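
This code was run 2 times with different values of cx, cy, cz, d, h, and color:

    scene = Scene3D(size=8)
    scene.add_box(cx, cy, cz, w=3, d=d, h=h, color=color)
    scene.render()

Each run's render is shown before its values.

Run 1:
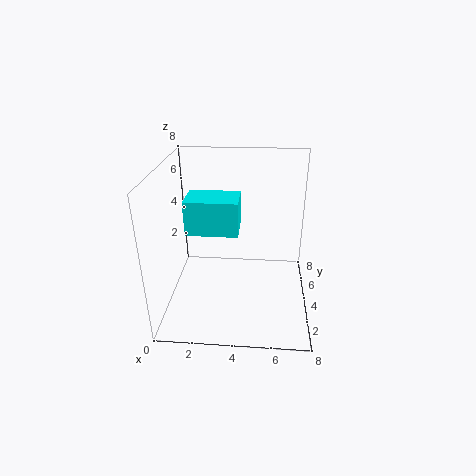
cx = 1
cy = 4
cz = 4
d = 2
h = 2
color = 'cyan'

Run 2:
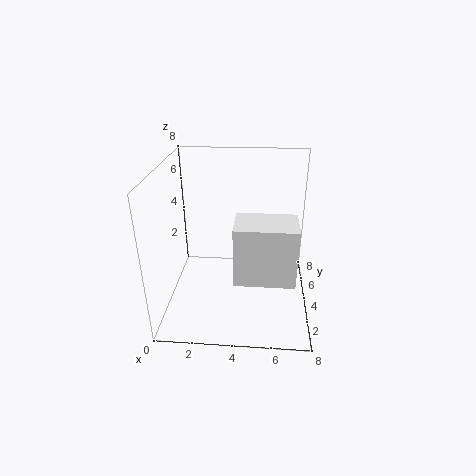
cx = 4
cy = 1
cz = 3
d = 2
h = 3
color = 'white'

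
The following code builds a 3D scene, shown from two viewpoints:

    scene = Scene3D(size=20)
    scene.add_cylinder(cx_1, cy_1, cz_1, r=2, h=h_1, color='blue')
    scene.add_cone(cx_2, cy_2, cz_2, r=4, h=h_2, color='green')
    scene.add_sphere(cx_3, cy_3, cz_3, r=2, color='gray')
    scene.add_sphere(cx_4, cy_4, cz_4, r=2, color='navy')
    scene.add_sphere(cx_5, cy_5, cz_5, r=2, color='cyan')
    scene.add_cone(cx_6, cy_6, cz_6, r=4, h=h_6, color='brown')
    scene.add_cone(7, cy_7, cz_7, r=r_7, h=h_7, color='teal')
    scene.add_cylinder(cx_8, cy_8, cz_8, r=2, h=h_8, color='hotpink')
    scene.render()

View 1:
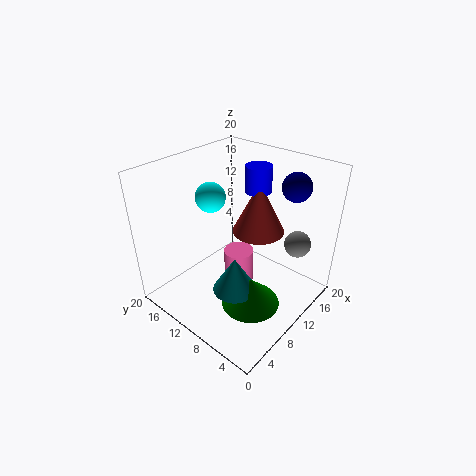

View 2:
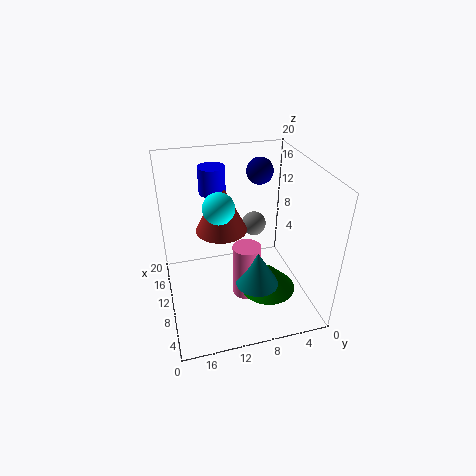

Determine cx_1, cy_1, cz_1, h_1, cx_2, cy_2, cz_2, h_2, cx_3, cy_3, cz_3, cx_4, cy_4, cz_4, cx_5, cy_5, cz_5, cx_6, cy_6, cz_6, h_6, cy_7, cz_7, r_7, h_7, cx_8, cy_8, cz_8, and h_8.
cx_1 = 17; cy_1 = 12; cz_1 = 14; h_1 = 4; cx_2 = 8; cy_2 = 6; cz_2 = 2; h_2 = 4; cx_3 = 18; cy_3 = 5; cz_3 = 7; cx_4 = 16; cy_4 = 5; cz_4 = 17; cx_5 = 8; cy_5 = 13; cz_5 = 16; cx_6 = 16; cy_6 = 11; cz_6 = 8; h_6 = 8; cy_7 = 8; cz_7 = 4; r_7 = 3; h_7 = 5; cx_8 = 9; cy_8 = 9; cz_8 = 1; h_8 = 8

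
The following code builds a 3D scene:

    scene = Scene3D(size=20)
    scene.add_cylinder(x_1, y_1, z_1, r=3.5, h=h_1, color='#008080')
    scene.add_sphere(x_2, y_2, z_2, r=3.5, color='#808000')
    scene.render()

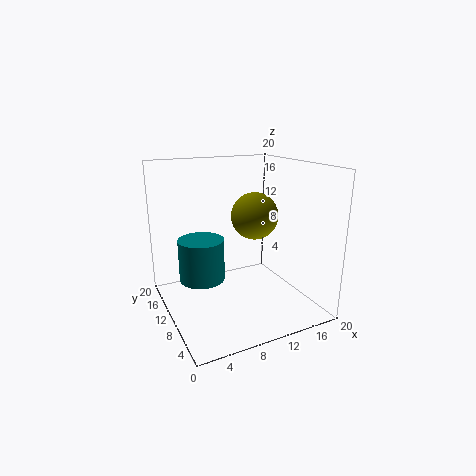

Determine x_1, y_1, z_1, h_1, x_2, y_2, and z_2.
x_1 = 6.5, y_1 = 15.5, z_1 = 2, h_1 = 6.5, x_2 = 14, y_2 = 12.5, z_2 = 12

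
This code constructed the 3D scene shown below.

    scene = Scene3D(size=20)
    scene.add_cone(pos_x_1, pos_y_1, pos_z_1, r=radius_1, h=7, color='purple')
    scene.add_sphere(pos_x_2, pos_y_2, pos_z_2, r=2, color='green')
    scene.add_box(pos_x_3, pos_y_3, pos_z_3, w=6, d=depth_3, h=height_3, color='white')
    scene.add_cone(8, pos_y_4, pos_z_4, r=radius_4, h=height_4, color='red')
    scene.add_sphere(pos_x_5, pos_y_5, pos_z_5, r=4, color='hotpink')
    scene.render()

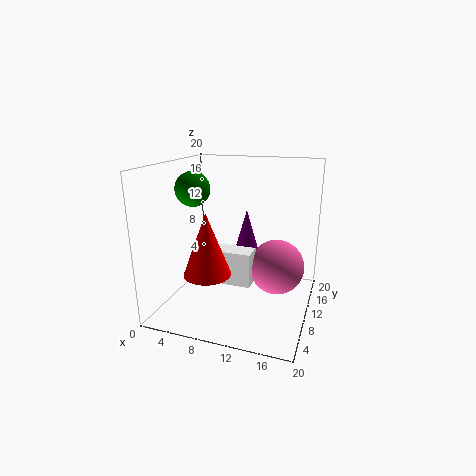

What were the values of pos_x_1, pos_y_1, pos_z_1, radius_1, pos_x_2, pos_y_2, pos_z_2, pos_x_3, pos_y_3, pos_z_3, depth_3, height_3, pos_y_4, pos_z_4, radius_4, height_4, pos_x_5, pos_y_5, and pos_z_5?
pos_x_1 = 10
pos_y_1 = 14
pos_z_1 = 6
radius_1 = 2
pos_x_2 = 7
pos_y_2 = 3
pos_z_2 = 18
pos_x_3 = 6
pos_y_3 = 9
pos_z_3 = 3
depth_3 = 3
height_3 = 5
pos_y_4 = 4
pos_z_4 = 7
radius_4 = 3
height_4 = 8
pos_x_5 = 15
pos_y_5 = 13
pos_z_5 = 5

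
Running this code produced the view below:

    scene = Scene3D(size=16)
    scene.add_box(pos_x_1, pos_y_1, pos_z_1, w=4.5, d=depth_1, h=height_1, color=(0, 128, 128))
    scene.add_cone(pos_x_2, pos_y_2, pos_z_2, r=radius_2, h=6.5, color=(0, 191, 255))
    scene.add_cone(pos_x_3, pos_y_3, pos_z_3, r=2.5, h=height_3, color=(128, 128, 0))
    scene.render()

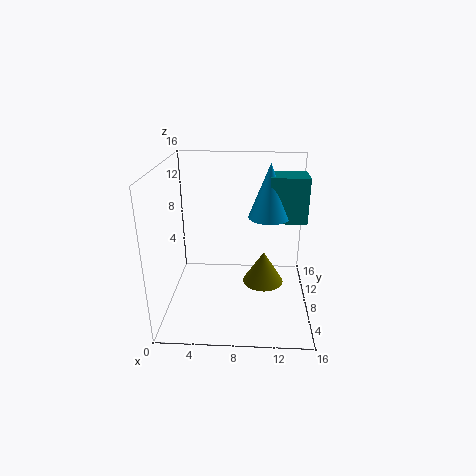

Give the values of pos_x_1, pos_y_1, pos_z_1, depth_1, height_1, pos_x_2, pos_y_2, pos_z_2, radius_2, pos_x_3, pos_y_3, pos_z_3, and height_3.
pos_x_1 = 11.5; pos_y_1 = 11; pos_z_1 = 8.5; depth_1 = 3.5; height_1 = 5.5; pos_x_2 = 11.5; pos_y_2 = 12; pos_z_2 = 9; radius_2 = 2.5; pos_x_3 = 11; pos_y_3 = 10.5; pos_z_3 = 1; height_3 = 4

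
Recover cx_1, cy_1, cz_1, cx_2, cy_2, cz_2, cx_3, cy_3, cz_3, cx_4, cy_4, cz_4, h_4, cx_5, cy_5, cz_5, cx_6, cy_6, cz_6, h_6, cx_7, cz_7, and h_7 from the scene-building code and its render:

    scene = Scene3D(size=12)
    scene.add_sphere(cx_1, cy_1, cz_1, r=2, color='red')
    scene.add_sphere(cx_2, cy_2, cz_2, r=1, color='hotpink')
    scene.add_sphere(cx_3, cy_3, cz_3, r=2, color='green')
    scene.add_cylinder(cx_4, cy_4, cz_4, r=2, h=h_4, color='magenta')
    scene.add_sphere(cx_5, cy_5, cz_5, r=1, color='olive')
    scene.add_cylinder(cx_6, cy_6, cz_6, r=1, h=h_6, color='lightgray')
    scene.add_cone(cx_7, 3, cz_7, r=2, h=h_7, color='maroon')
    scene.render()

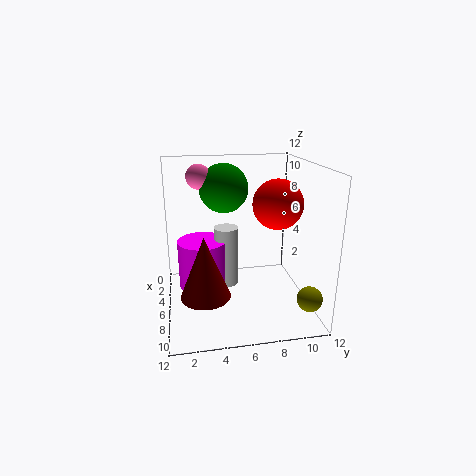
cx_1 = 7, cy_1 = 9, cz_1 = 9, cx_2 = 5, cy_2 = 3, cz_2 = 11, cx_3 = 5, cy_3 = 5, cz_3 = 10, cx_4 = 6, cy_4 = 3, cz_4 = 2, h_4 = 4, cx_5 = 10, cy_5 = 11, cz_5 = 2, cx_6 = 6, cy_6 = 5, cz_6 = 2, h_6 = 5, cx_7 = 8, cz_7 = 2, h_7 = 5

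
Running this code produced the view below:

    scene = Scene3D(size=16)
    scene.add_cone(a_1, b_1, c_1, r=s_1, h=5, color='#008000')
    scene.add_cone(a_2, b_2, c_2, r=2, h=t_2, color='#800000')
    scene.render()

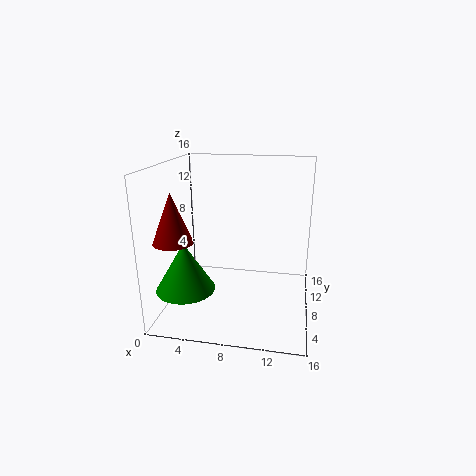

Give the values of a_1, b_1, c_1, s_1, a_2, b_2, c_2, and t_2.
a_1 = 3.5; b_1 = 3; c_1 = 4; s_1 = 3; a_2 = 2.5; b_2 = 3; c_2 = 9; t_2 = 5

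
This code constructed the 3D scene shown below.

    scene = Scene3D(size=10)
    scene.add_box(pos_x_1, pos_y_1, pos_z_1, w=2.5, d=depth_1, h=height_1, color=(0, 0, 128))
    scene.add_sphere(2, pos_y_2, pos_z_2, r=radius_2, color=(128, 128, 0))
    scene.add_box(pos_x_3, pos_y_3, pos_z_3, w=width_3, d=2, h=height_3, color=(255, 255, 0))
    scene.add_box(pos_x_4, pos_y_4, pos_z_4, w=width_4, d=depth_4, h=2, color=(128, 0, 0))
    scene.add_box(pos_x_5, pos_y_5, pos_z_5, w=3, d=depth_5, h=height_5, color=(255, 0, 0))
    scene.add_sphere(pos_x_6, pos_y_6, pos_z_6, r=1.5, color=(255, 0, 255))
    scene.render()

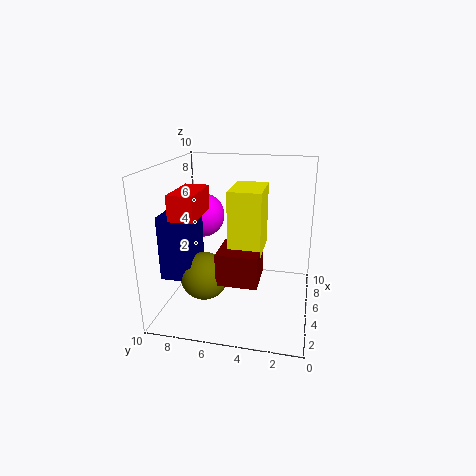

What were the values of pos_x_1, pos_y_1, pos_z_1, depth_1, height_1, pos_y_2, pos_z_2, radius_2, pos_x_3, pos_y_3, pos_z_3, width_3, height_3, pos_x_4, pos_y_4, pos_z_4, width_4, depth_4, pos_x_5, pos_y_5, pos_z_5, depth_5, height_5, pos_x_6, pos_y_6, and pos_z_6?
pos_x_1 = 1
pos_y_1 = 7
pos_z_1 = 3.5
depth_1 = 2
height_1 = 4
pos_y_2 = 6.5
pos_z_2 = 3.5
radius_2 = 1.5
pos_x_3 = 2
pos_y_3 = 3
pos_z_3 = 5
width_3 = 3
height_3 = 4
pos_x_4 = 1
pos_y_4 = 3
pos_z_4 = 3.5
width_4 = 2.5
depth_4 = 2.5
pos_x_5 = 0.5
pos_y_5 = 6.5
pos_z_5 = 7.5
depth_5 = 1.5
height_5 = 1.5
pos_x_6 = 5
pos_y_6 = 7.5
pos_z_6 = 6.5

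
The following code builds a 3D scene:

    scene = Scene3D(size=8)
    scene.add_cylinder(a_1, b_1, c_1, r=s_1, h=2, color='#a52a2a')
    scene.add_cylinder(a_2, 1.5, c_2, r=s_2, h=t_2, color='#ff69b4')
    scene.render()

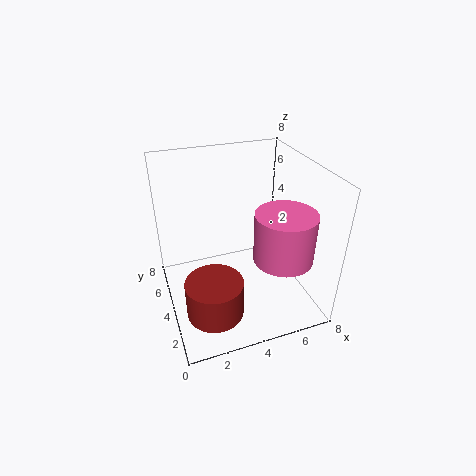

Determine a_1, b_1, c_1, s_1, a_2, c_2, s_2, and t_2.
a_1 = 2, b_1 = 2, c_1 = 1, s_1 = 1.5, a_2 = 5.5, c_2 = 4, s_2 = 1.5, t_2 = 2.5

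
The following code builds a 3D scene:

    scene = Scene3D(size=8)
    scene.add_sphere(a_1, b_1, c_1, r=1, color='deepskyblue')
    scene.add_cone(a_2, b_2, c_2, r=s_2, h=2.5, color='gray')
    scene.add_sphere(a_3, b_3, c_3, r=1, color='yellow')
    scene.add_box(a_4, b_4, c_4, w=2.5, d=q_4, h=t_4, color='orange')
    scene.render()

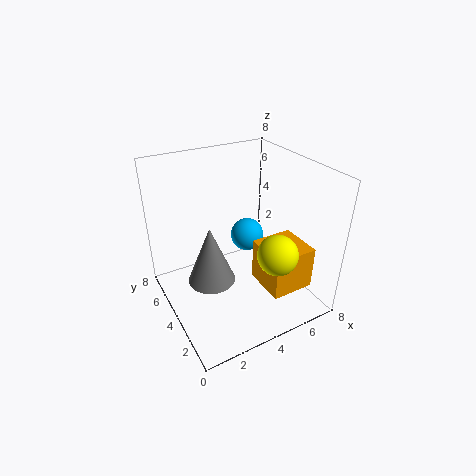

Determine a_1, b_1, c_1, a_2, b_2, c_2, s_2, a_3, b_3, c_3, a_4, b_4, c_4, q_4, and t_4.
a_1 = 5.5
b_1 = 5.5
c_1 = 3
a_2 = 1
b_2 = 1
c_2 = 4.5
s_2 = 1
a_3 = 4.5
b_3 = 1
c_3 = 4.5
a_4 = 5
b_4 = 1.5
c_4 = 1
q_4 = 2.5
t_4 = 2.5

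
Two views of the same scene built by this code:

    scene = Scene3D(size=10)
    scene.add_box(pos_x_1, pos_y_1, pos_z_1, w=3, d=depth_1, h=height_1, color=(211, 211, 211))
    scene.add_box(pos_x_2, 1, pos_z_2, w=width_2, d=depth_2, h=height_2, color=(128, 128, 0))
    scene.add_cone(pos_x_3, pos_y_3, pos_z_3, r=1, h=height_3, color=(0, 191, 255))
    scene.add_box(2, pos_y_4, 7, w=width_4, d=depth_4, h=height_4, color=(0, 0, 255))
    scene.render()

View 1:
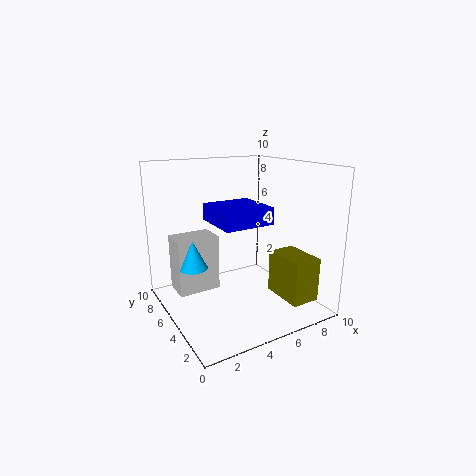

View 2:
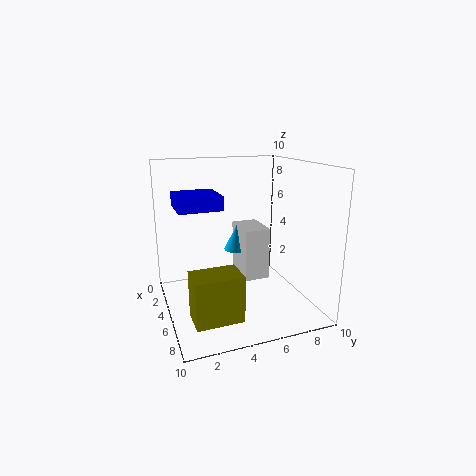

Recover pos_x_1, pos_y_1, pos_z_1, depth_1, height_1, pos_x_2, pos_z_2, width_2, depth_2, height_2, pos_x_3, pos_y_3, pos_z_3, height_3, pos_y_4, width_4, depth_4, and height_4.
pos_x_1 = 1, pos_y_1 = 6, pos_z_1 = 1, depth_1 = 2, height_1 = 4, pos_x_2 = 7, pos_z_2 = 1, width_2 = 2, depth_2 = 3, height_2 = 3, pos_x_3 = 2, pos_y_3 = 6, pos_z_3 = 3, height_3 = 2, pos_y_4 = 1, width_4 = 3, depth_4 = 3, height_4 = 1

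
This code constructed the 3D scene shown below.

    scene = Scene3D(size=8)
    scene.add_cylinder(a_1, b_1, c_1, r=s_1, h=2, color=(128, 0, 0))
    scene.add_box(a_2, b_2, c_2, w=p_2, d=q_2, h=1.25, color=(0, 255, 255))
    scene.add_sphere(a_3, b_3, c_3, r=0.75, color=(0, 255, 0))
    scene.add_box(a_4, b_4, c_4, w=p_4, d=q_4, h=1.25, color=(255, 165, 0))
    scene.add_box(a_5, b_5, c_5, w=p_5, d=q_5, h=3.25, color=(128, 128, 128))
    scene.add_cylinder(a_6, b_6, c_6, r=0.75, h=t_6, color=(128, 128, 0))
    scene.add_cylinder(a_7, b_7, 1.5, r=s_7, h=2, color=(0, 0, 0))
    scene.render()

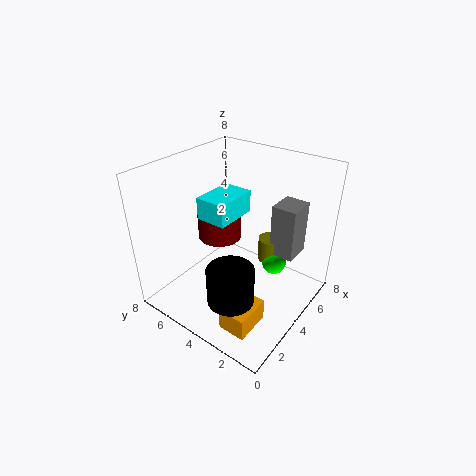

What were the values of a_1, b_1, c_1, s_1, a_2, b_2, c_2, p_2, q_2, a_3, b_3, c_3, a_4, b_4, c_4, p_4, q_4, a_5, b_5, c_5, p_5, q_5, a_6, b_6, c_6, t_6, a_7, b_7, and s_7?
a_1 = 4.25; b_1 = 5.5; c_1 = 3.5; s_1 = 1.25; a_2 = 3; b_2 = 4.25; c_2 = 5; p_2 = 2.5; q_2 = 1.75; a_3 = 6.5; b_3 = 3; c_3 = 1.25; a_4 = 1; b_4 = 1.5; c_4 = 0.25; p_4 = 2; q_4 = 1.5; a_5 = 6.25; b_5 = 1.75; c_5 = 2; p_5 = 1.75; q_5 = 1.5; a_6 = 6.75; b_6 = 3.5; c_6 = 1.25; t_6 = 1.5; a_7 = 2; b_7 = 3; s_7 = 1.25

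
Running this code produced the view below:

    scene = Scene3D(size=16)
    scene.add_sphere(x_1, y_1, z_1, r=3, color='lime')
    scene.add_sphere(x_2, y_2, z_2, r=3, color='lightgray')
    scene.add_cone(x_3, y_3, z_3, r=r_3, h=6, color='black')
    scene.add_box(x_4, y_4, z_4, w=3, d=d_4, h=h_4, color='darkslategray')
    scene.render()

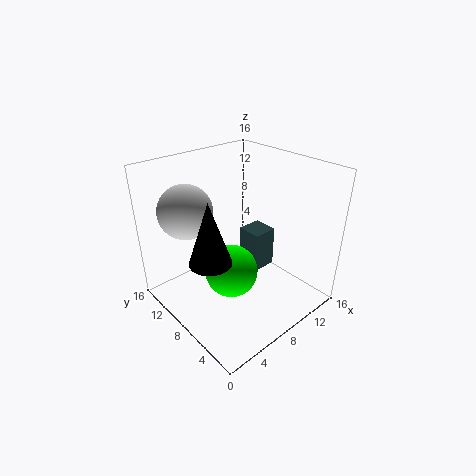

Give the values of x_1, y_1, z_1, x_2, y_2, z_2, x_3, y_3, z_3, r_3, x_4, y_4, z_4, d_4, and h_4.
x_1 = 7, y_1 = 8, z_1 = 4, x_2 = 4, y_2 = 12, z_2 = 11, x_3 = 2, y_3 = 5, z_3 = 9, r_3 = 2, x_4 = 11, y_4 = 8, z_4 = 2, d_4 = 3, h_4 = 5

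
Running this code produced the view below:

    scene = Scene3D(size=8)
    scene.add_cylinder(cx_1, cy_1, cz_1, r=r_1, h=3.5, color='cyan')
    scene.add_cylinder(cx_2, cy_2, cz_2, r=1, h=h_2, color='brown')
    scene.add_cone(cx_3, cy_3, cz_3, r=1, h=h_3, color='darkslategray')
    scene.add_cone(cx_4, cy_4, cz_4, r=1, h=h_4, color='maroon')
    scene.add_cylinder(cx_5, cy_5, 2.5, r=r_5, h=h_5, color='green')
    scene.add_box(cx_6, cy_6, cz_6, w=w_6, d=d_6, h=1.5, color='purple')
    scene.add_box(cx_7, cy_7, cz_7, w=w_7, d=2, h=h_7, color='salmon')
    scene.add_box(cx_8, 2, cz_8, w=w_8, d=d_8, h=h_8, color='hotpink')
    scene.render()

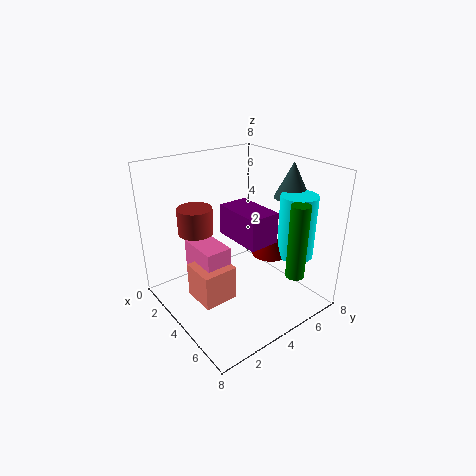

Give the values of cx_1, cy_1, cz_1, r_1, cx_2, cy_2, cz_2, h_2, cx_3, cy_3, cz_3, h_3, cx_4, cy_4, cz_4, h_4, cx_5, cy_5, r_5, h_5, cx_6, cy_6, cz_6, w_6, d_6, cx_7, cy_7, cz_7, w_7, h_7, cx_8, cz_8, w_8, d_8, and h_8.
cx_1 = 6; cy_1 = 6.5; cz_1 = 3; r_1 = 1; cx_2 = 2; cy_2 = 2.5; cz_2 = 4; h_2 = 1.5; cx_3 = 5; cy_3 = 7; cz_3 = 6; h_3 = 2; cx_4 = 5; cy_4 = 5.5; cz_4 = 3; h_4 = 1.5; cx_5 = 7; cy_5 = 5.5; r_5 = 0.5; h_5 = 4; cx_6 = 4.5; cy_6 = 2.5; cz_6 = 5; w_6 = 2.5; d_6 = 1.5; cx_7 = 2.5; cy_7 = 1.5; cz_7 = 0.5; w_7 = 2; h_7 = 2; cx_8 = 1.5; cz_8 = 1; w_8 = 2.5; d_8 = 1.5; h_8 = 2.5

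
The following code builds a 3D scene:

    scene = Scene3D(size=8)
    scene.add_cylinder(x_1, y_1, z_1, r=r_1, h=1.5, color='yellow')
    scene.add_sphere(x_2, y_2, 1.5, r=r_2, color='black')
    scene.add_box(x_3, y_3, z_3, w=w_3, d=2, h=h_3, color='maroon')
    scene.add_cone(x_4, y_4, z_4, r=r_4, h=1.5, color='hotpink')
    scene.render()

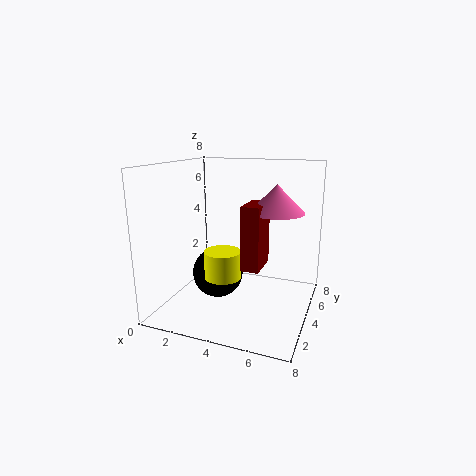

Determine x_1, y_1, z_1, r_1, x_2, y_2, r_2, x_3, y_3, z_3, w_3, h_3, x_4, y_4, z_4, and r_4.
x_1 = 3.5; y_1 = 3; z_1 = 2; r_1 = 1; x_2 = 2.5; y_2 = 4.5; r_2 = 1.5; x_3 = 4.5; y_3 = 3; z_3 = 2.5; w_3 = 1; h_3 = 3.5; x_4 = 6; y_4 = 4.5; z_4 = 5.5; r_4 = 1.5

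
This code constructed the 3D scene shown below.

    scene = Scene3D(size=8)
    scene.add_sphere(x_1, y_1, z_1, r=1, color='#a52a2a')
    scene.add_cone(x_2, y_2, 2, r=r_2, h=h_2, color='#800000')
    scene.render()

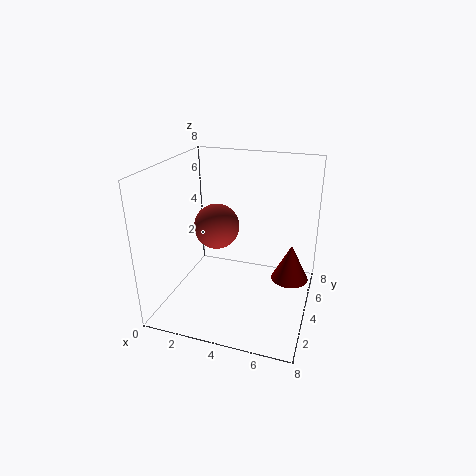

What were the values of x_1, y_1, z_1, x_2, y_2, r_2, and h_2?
x_1 = 4
y_1 = 1
z_1 = 6
x_2 = 7
y_2 = 4
r_2 = 1
h_2 = 2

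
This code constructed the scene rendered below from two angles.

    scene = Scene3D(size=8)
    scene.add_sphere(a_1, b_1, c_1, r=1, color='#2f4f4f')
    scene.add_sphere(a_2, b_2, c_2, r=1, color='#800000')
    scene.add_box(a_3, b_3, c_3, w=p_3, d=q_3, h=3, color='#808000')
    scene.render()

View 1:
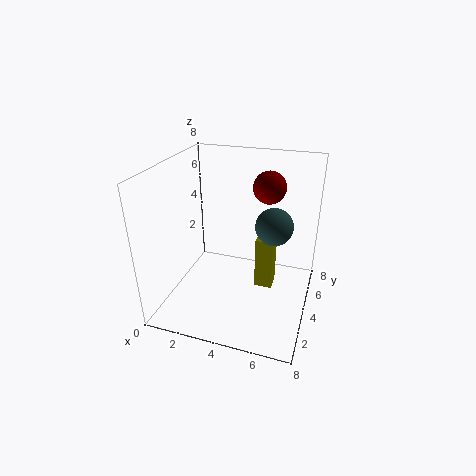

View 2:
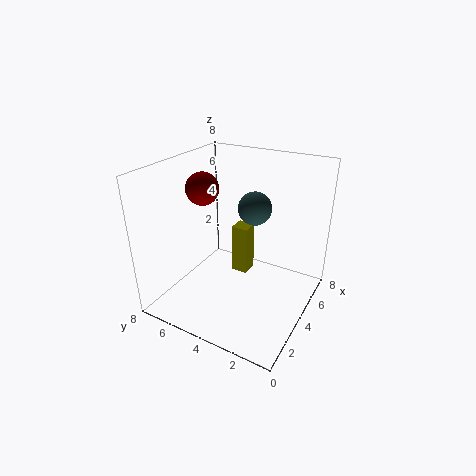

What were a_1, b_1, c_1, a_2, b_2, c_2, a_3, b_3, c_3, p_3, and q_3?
a_1 = 6, b_1 = 4, c_1 = 5, a_2 = 5, b_2 = 7, c_2 = 6, a_3 = 5, b_3 = 4, c_3 = 1, p_3 = 1, q_3 = 1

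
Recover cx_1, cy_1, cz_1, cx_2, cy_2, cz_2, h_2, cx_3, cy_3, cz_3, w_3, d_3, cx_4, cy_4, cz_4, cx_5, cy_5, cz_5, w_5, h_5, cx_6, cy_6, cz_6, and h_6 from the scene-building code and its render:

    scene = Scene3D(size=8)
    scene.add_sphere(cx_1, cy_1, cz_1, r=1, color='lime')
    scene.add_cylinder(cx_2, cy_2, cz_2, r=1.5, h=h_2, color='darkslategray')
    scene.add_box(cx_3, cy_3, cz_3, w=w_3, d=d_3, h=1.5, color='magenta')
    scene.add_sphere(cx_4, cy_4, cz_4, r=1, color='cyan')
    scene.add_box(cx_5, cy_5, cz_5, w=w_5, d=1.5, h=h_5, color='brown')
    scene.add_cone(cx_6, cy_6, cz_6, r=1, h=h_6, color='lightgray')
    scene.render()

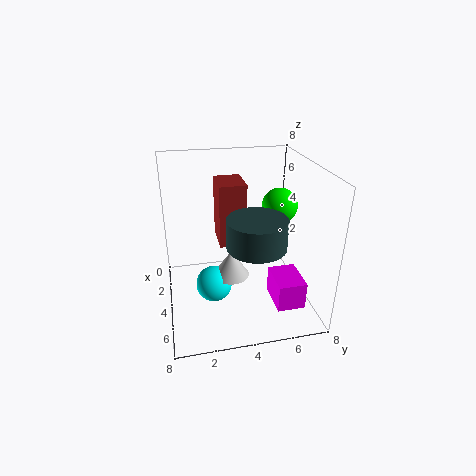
cx_1 = 3.5, cy_1 = 6.5, cz_1 = 5.5, cx_2 = 6, cy_2 = 4.5, cz_2 = 4.5, h_2 = 1.5, cx_3 = 5, cy_3 = 5.5, cz_3 = 1, w_3 = 2, d_3 = 1.5, cx_4 = 4.5, cy_4 = 2.5, cz_4 = 1.5, cx_5 = 2, cy_5 = 3, cz_5 = 3.5, w_5 = 2, h_5 = 3.5, cx_6 = 4.5, cy_6 = 3.5, cz_6 = 2, h_6 = 1.5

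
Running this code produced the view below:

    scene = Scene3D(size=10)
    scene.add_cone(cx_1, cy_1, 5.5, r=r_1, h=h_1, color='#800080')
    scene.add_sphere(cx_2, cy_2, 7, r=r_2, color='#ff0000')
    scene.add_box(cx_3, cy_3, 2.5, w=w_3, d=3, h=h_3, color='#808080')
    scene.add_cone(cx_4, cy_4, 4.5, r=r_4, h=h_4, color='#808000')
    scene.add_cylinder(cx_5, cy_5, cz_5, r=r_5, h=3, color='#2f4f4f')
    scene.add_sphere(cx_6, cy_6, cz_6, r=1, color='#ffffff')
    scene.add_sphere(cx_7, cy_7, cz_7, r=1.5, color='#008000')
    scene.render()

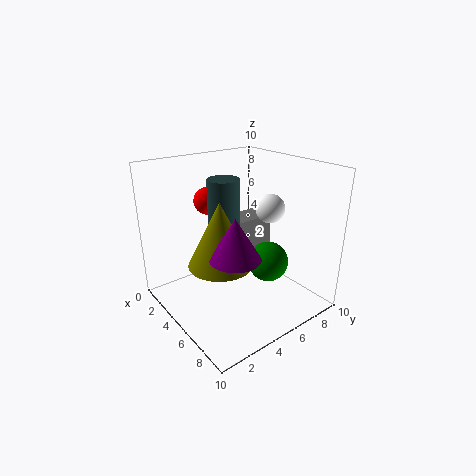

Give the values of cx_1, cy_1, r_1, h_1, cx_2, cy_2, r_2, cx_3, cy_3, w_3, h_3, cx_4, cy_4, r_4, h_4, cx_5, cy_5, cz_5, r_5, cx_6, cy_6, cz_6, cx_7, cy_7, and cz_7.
cx_1 = 8; cy_1 = 2.5; r_1 = 1.5; h_1 = 2.5; cx_2 = 2; cy_2 = 4.5; r_2 = 1; cx_3 = 2; cy_3 = 6; w_3 = 2; h_3 = 3; cx_4 = 6.5; cy_4 = 2.5; r_4 = 2; h_4 = 4; cx_5 = 5.5; cy_5 = 3.5; cz_5 = 6.5; r_5 = 1; cx_6 = 6; cy_6 = 7; cz_6 = 7; cx_7 = 5.5; cy_7 = 7.5; cz_7 = 2.5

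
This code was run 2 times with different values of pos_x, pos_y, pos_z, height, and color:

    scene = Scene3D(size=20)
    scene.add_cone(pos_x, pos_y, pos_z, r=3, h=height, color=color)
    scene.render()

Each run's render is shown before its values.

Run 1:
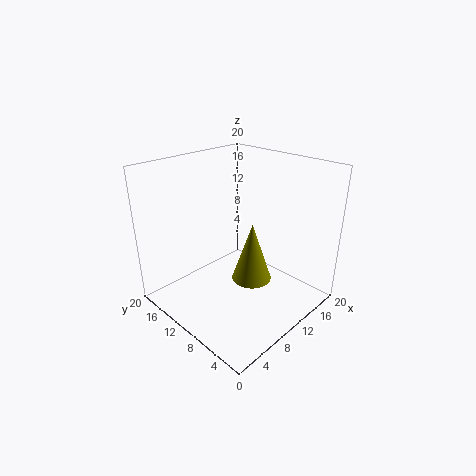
pos_x = 13; pos_y = 10; pos_z = 2; height = 9; color = 'olive'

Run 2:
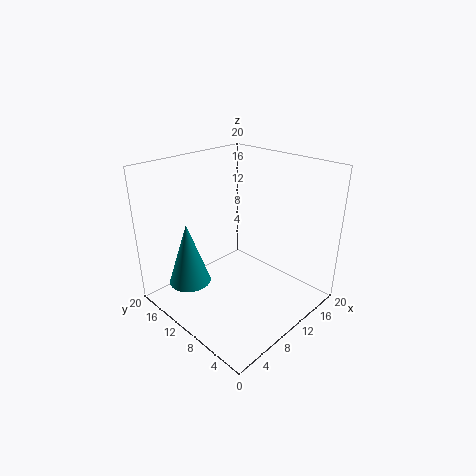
pos_x = 5; pos_y = 15; pos_z = 3; height = 9; color = 'teal'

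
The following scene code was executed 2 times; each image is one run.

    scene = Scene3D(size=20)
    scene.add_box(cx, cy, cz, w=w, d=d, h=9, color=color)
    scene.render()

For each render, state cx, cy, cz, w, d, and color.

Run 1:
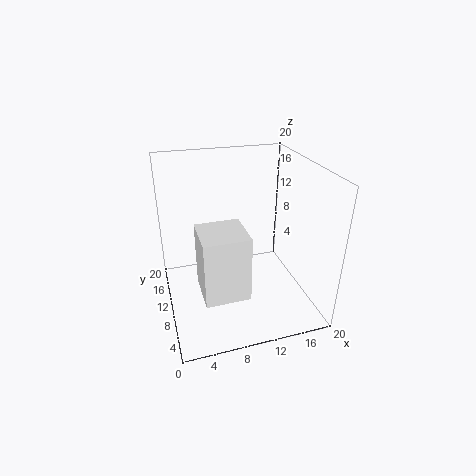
cx = 4; cy = 4; cz = 4; w = 6; d = 6; color = 'white'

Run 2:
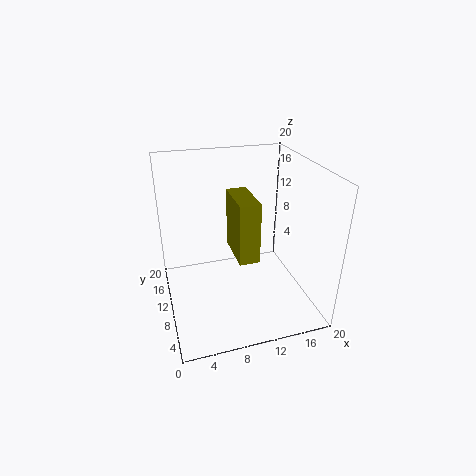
cx = 10; cy = 9; cz = 6; w = 3; d = 7; color = 'olive'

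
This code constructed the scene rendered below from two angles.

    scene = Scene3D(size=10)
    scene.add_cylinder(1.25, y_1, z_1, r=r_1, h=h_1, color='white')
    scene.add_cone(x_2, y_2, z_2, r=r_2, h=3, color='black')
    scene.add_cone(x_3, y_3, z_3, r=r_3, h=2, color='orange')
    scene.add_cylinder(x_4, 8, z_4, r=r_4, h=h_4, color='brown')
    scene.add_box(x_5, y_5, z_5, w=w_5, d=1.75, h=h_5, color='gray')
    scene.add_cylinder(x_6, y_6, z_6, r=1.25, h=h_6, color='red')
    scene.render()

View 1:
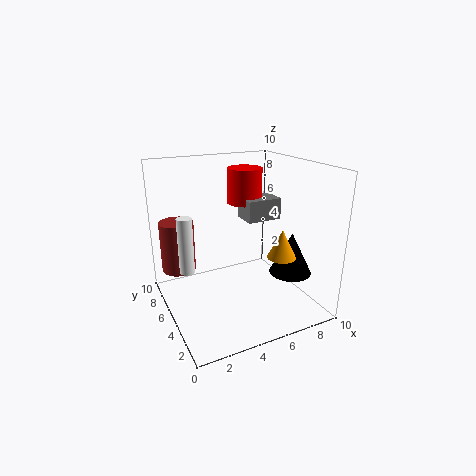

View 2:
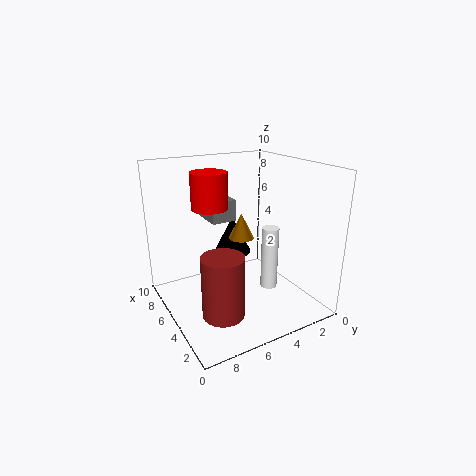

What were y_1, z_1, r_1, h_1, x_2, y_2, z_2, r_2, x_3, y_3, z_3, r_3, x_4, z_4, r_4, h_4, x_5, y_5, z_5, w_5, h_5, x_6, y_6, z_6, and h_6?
y_1 = 5
z_1 = 3.25
r_1 = 0.5
h_1 = 3.75
x_2 = 8.5
y_2 = 3.5
z_2 = 2.25
r_2 = 1.5
x_3 = 7.5
y_3 = 3.25
z_3 = 3.75
r_3 = 1
x_4 = 1.5
z_4 = 2
r_4 = 1.25
h_4 = 3.75
x_5 = 5.75
y_5 = 4.75
z_5 = 6
w_5 = 2.5
h_5 = 1.5
x_6 = 6.25
y_6 = 6.5
z_6 = 7
h_6 = 2.5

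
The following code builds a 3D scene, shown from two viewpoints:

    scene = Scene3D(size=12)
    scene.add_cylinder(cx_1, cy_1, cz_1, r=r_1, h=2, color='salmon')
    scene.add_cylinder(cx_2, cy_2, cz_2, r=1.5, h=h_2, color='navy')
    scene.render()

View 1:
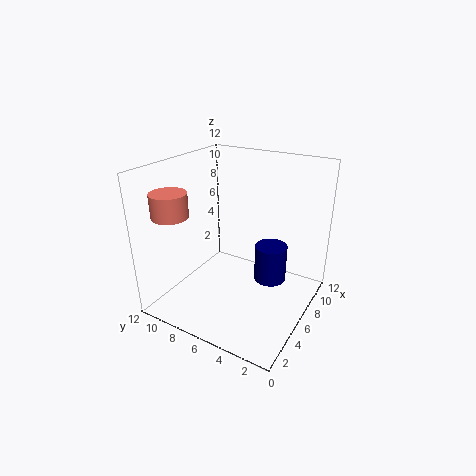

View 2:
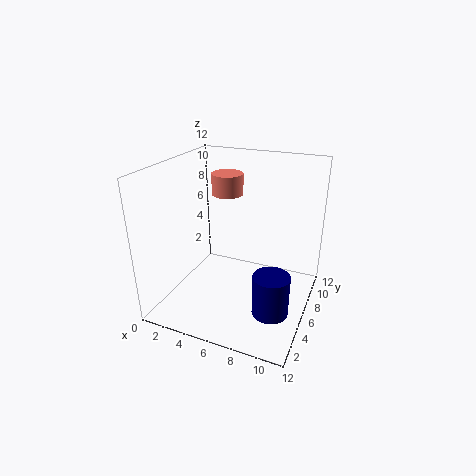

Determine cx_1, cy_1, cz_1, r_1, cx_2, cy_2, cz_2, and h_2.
cx_1 = 3, cy_1 = 10.5, cz_1 = 8, r_1 = 1.5, cx_2 = 9.5, cy_2 = 4.5, cz_2 = 0.5, h_2 = 3.5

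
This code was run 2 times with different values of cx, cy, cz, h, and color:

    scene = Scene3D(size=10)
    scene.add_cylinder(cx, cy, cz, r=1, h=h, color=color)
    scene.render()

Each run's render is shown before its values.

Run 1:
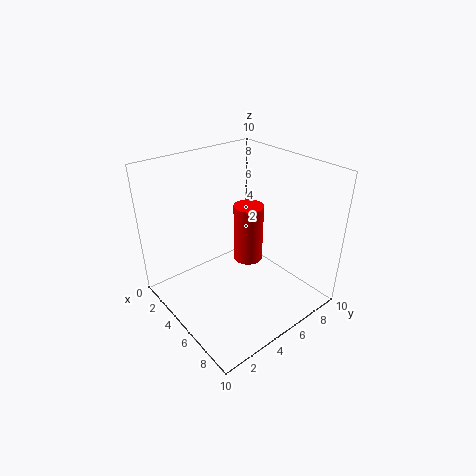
cx = 5.5
cy = 5.5
cz = 3.5
h = 4
color = 'red'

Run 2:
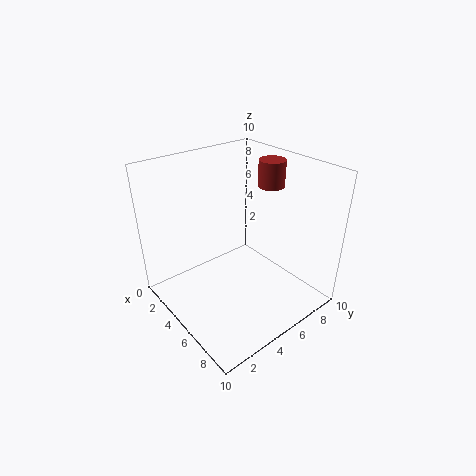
cx = 4
cy = 9
cz = 7.5
h = 2
color = 'brown'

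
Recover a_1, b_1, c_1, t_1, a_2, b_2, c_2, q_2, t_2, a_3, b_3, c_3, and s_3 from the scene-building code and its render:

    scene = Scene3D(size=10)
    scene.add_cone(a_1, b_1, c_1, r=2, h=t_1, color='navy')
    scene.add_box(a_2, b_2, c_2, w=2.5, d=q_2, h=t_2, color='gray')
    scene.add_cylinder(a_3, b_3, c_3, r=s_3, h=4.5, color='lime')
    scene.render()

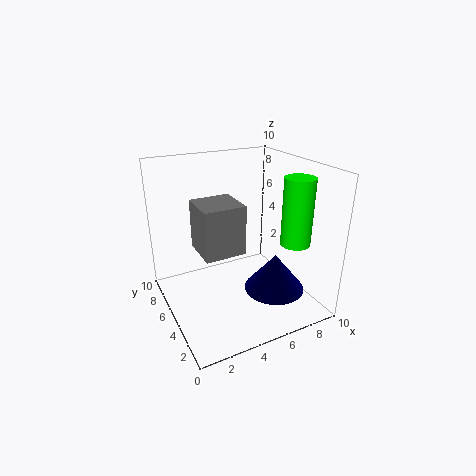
a_1 = 6.5, b_1 = 2.5, c_1 = 2, t_1 = 2.5, a_2 = 1.5, b_2 = 2, c_2 = 5.5, q_2 = 2.5, t_2 = 3, a_3 = 8, b_3 = 2.5, c_3 = 5, s_3 = 1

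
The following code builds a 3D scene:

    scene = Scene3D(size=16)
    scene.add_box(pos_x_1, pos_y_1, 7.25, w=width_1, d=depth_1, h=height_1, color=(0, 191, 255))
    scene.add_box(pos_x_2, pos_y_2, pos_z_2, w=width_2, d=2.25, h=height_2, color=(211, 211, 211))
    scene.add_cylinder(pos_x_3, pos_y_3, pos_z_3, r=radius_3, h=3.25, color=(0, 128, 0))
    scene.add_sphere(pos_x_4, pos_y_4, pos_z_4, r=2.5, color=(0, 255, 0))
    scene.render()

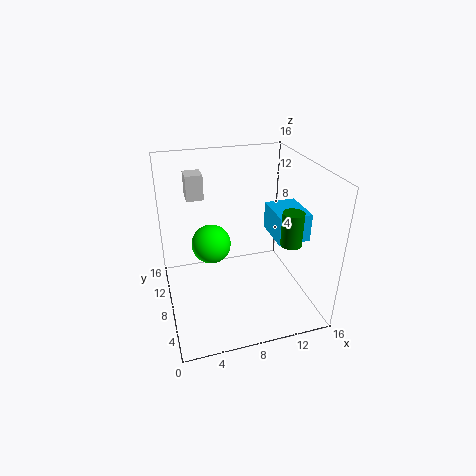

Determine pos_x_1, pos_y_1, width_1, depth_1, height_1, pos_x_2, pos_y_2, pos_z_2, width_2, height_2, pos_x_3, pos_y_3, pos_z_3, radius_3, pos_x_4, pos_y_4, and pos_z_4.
pos_x_1 = 12.25; pos_y_1 = 6.25; width_1 = 3.75; depth_1 = 4.75; height_1 = 3.25; pos_x_2 = 3.25; pos_y_2 = 12.5; pos_z_2 = 11; width_2 = 2; height_2 = 3; pos_x_3 = 11.25; pos_y_3 = 1.75; pos_z_3 = 10.25; radius_3 = 1; pos_x_4 = 6; pos_y_4 = 13.25; pos_z_4 = 4.5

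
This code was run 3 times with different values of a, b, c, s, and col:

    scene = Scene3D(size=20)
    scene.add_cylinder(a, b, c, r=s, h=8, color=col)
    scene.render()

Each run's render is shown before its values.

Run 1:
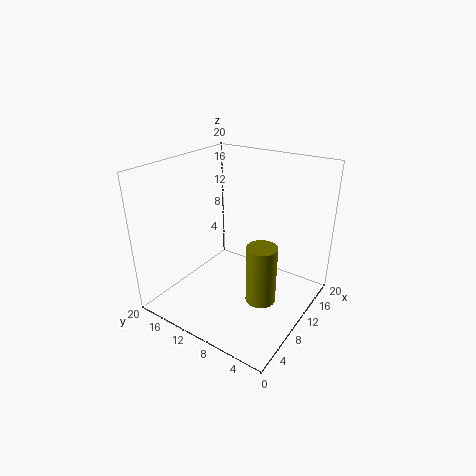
a = 8
b = 5
c = 3
s = 2
col = 'olive'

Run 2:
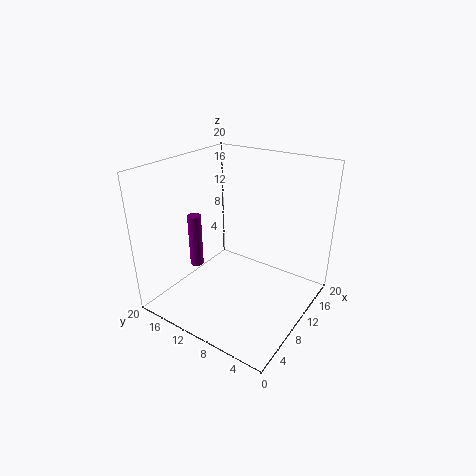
a = 9
b = 17
c = 4
s = 1
col = 'purple'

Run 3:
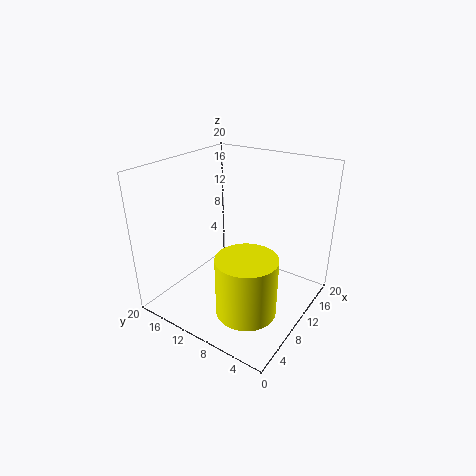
a = 6
b = 6
c = 2
s = 4
col = 'yellow'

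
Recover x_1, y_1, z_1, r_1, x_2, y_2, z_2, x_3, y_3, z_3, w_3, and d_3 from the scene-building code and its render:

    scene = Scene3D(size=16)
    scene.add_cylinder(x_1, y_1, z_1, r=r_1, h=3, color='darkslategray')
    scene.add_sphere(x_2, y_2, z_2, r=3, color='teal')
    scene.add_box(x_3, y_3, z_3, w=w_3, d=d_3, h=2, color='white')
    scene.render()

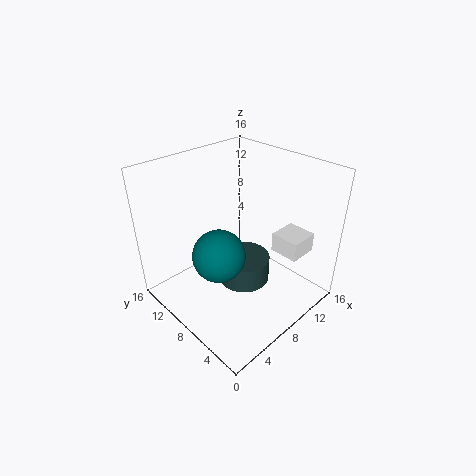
x_1 = 9, y_1 = 8, z_1 = 2, r_1 = 3, x_2 = 6, y_2 = 9, z_2 = 6, x_3 = 9, y_3 = 1, z_3 = 8, w_3 = 3, d_3 = 3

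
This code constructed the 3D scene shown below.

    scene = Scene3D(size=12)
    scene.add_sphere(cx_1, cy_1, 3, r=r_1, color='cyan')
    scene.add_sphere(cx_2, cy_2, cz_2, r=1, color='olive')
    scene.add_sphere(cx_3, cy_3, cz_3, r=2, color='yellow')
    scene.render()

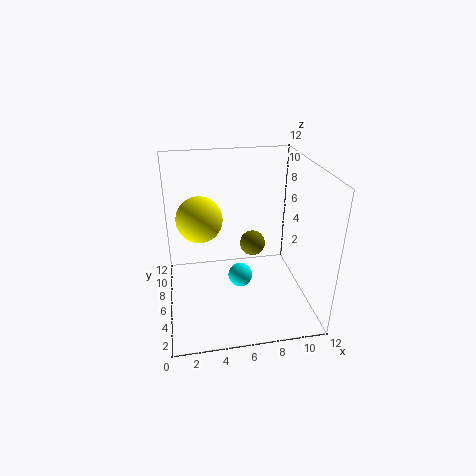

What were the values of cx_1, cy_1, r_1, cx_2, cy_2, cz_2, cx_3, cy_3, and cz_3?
cx_1 = 6; cy_1 = 5; r_1 = 1; cx_2 = 7; cy_2 = 5; cz_2 = 6; cx_3 = 3; cy_3 = 8; cz_3 = 7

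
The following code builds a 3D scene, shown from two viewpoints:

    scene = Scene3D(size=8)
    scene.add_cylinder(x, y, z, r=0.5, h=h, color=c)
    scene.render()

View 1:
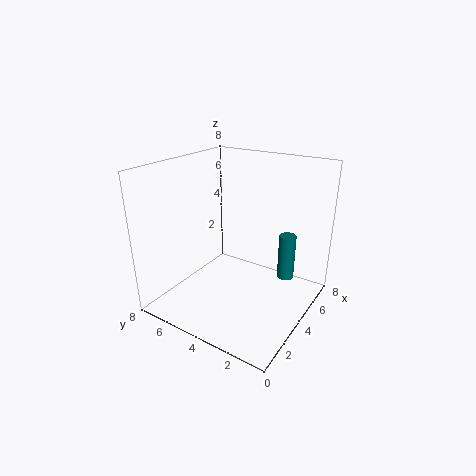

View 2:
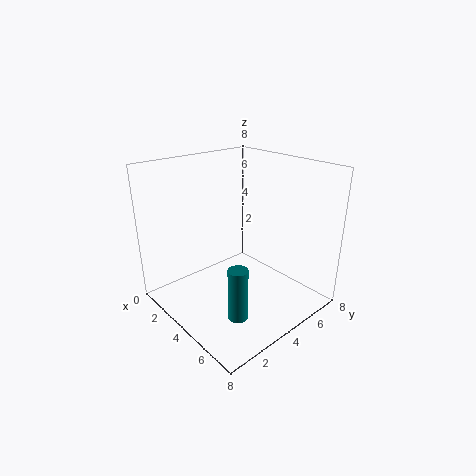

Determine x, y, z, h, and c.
x = 6.25, y = 2, z = 1, h = 2.75, c = 'teal'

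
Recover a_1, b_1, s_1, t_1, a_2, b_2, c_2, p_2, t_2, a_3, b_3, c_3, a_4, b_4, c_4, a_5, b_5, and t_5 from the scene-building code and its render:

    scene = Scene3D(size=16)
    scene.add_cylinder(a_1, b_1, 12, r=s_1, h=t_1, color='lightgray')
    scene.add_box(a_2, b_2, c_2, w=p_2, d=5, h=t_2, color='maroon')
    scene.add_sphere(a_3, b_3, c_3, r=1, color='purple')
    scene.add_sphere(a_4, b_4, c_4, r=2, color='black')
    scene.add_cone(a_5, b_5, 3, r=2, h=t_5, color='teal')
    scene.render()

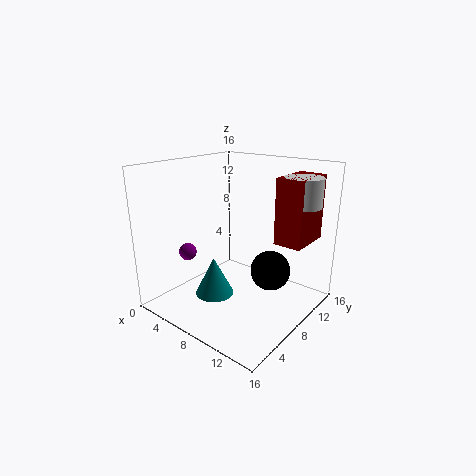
a_1 = 14; b_1 = 11; s_1 = 2; t_1 = 3; a_2 = 12; b_2 = 9; c_2 = 8; p_2 = 3; t_2 = 7; a_3 = 3; b_3 = 5; c_3 = 6; a_4 = 13; b_4 = 7; c_4 = 6; a_5 = 8; b_5 = 4; t_5 = 4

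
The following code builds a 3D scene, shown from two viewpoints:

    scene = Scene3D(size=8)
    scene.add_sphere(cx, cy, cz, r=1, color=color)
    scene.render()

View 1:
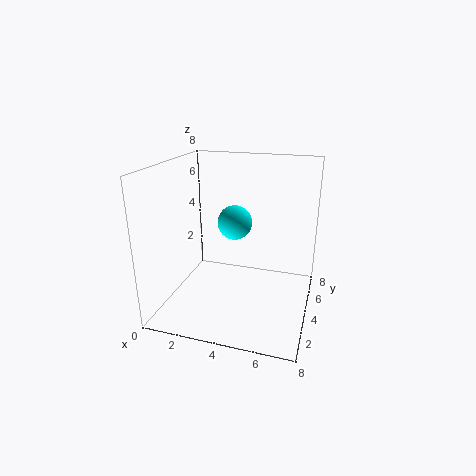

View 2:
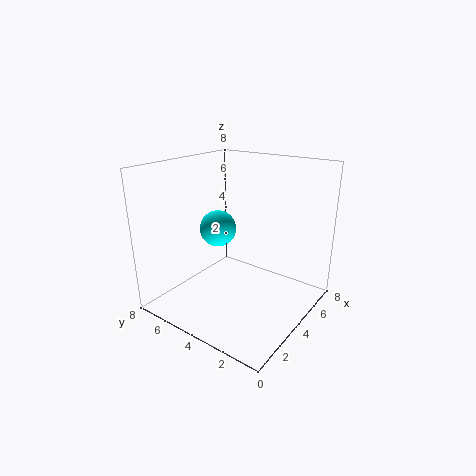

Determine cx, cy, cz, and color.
cx = 3.5
cy = 5
cz = 4.5
color = 'cyan'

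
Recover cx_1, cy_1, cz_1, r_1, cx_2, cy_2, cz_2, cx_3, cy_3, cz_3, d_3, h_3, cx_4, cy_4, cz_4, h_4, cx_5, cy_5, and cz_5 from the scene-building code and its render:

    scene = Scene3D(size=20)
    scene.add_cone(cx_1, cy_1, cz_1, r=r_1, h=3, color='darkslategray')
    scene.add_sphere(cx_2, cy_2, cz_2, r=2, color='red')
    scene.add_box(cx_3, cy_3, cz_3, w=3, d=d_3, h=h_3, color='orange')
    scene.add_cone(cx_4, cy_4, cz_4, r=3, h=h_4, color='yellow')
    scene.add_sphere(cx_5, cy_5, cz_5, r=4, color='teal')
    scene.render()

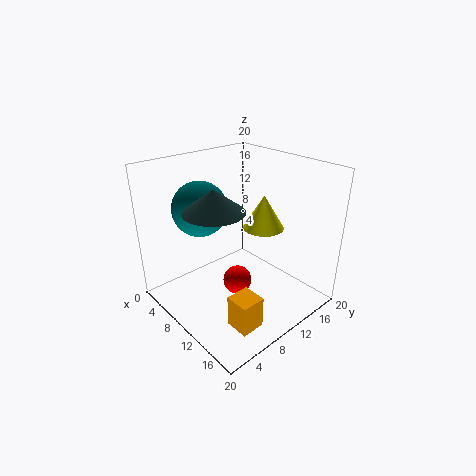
cx_1 = 10, cy_1 = 6, cz_1 = 15, r_1 = 4, cx_2 = 11, cy_2 = 9, cz_2 = 4, cx_3 = 16, cy_3 = 3, cz_3 = 3, d_3 = 3, h_3 = 4, cx_4 = 10, cy_4 = 15, cz_4 = 10, h_4 = 5, cx_5 = 4, cy_5 = 8, cz_5 = 13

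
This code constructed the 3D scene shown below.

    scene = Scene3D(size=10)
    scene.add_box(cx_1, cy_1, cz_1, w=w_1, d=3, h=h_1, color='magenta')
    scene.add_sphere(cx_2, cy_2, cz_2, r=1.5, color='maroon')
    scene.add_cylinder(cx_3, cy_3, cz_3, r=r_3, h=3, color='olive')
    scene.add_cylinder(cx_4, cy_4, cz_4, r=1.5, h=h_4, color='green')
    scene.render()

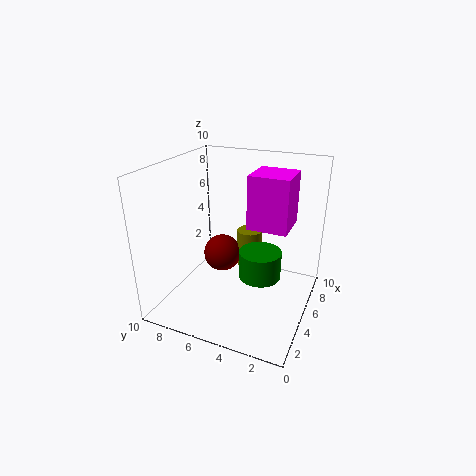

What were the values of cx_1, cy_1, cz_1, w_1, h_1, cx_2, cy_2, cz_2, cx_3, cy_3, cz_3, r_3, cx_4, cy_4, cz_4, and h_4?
cx_1 = 6.5; cy_1 = 2; cz_1 = 5; w_1 = 3; h_1 = 4; cx_2 = 7.5; cy_2 = 7.5; cz_2 = 2; cx_3 = 8.5; cy_3 = 5.5; cz_3 = 1; r_3 = 1; cx_4 = 5.5; cy_4 = 3.5; cz_4 = 2; h_4 = 2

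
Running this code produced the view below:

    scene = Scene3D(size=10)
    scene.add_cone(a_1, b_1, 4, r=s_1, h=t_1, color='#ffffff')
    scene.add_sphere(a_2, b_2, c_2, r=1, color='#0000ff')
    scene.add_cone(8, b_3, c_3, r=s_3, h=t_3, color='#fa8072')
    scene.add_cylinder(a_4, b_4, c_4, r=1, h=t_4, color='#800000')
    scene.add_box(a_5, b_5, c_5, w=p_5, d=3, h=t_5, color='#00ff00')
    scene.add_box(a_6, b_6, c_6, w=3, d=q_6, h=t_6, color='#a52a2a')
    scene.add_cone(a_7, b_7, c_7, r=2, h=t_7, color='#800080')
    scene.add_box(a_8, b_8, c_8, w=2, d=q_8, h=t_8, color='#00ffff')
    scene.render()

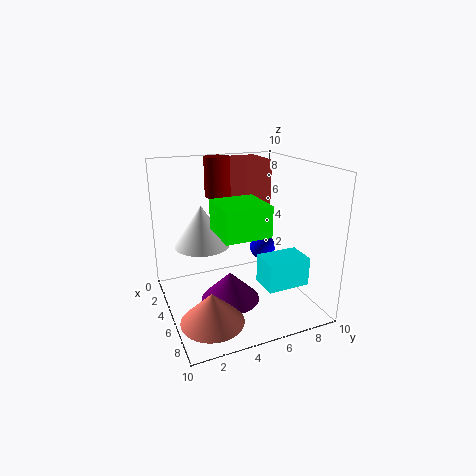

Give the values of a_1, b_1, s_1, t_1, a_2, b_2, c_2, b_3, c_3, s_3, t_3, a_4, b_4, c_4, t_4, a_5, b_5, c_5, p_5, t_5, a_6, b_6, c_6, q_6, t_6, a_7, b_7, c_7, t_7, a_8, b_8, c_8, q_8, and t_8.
a_1 = 3; b_1 = 3; s_1 = 2; t_1 = 3; a_2 = 3; b_2 = 8; c_2 = 3; b_3 = 2; c_3 = 1; s_3 = 2; t_3 = 2; a_4 = 1; b_4 = 5; c_4 = 7; t_4 = 3; a_5 = 5; b_5 = 3; c_5 = 6; p_5 = 3; t_5 = 2; a_6 = 1; b_6 = 6; c_6 = 6; q_6 = 2; t_6 = 4; a_7 = 6; b_7 = 4; c_7 = 1; t_7 = 2; a_8 = 6; b_8 = 6; c_8 = 2; q_8 = 3; t_8 = 2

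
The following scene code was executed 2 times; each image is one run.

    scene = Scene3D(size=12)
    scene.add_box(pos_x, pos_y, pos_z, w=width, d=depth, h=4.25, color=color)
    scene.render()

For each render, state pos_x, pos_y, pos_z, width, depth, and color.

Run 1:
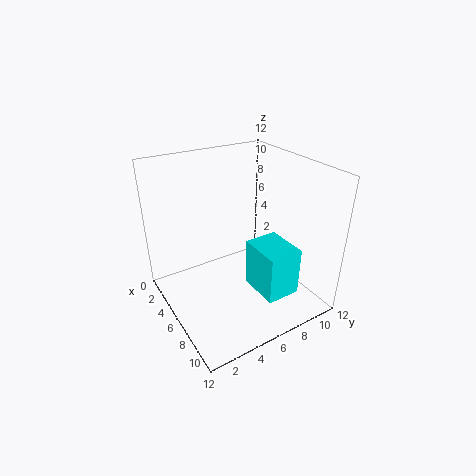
pos_x = 5.75, pos_y = 7, pos_z = 1, width = 3.75, depth = 3, color = 'cyan'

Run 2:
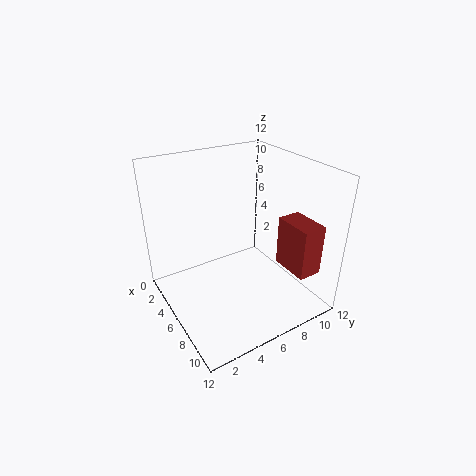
pos_x = 7.5, pos_y = 9, pos_z = 3.5, width = 3.25, depth = 2, color = 'brown'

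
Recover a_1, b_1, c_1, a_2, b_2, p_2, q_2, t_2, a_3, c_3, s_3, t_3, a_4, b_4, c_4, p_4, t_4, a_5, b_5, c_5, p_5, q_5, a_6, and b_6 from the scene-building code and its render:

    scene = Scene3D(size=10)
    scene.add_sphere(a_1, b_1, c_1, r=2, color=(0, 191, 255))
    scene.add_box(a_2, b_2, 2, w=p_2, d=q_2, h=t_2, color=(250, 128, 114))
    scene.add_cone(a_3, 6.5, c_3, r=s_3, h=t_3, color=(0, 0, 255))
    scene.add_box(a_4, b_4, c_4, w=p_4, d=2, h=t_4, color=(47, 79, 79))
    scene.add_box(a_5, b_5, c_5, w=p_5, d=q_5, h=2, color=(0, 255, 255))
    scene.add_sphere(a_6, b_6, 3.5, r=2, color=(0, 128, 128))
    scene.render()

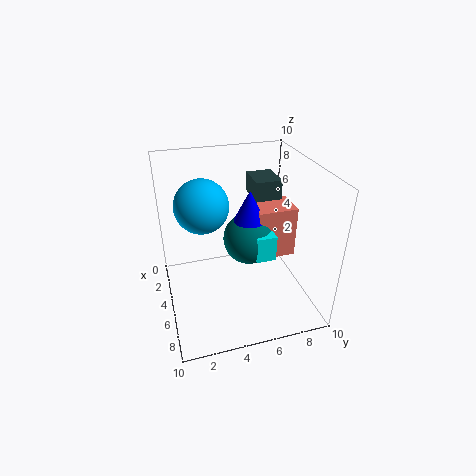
a_1 = 2.5
b_1 = 3
c_1 = 6.5
a_2 = 1.5
b_2 = 7
p_2 = 2.5
q_2 = 3
t_2 = 4
a_3 = 3
c_3 = 4.5
s_3 = 1.5
t_3 = 3
a_4 = 0.5
b_4 = 7
c_4 = 6.5
p_4 = 2.5
t_4 = 1.5
a_5 = 2
b_5 = 6.5
c_5 = 2.5
p_5 = 3
q_5 = 1.5
a_6 = 3
b_6 = 6.5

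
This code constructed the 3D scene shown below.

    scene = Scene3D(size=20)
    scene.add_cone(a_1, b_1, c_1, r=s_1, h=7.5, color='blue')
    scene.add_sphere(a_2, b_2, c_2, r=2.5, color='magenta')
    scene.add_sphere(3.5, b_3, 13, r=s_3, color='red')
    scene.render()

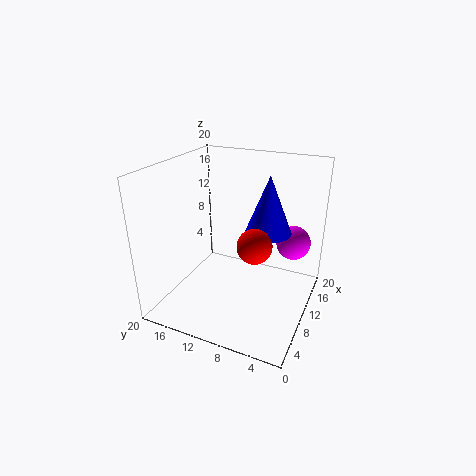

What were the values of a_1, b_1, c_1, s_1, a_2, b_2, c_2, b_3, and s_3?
a_1 = 9.5; b_1 = 5.5; c_1 = 12; s_1 = 3; a_2 = 15.5; b_2 = 3.5; c_2 = 8; b_3 = 5; s_3 = 2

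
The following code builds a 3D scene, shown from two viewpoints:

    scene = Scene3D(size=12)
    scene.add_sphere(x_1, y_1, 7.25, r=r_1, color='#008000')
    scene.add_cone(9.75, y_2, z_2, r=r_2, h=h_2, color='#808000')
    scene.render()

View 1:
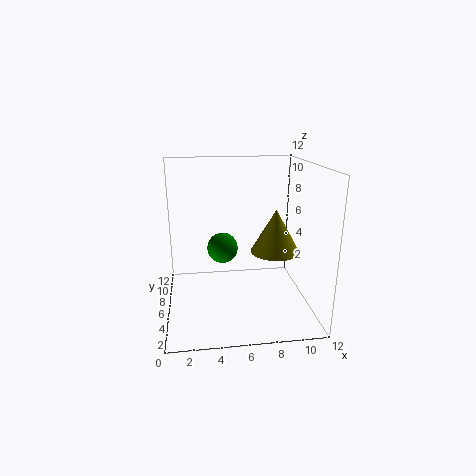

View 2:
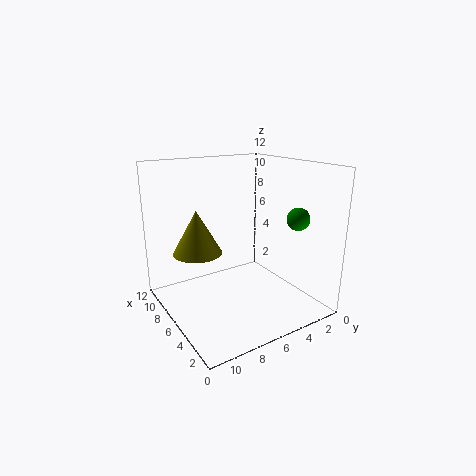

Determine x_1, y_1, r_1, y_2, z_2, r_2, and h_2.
x_1 = 4.25; y_1 = 1; r_1 = 1; y_2 = 8; z_2 = 3.75; r_2 = 2.25; h_2 = 4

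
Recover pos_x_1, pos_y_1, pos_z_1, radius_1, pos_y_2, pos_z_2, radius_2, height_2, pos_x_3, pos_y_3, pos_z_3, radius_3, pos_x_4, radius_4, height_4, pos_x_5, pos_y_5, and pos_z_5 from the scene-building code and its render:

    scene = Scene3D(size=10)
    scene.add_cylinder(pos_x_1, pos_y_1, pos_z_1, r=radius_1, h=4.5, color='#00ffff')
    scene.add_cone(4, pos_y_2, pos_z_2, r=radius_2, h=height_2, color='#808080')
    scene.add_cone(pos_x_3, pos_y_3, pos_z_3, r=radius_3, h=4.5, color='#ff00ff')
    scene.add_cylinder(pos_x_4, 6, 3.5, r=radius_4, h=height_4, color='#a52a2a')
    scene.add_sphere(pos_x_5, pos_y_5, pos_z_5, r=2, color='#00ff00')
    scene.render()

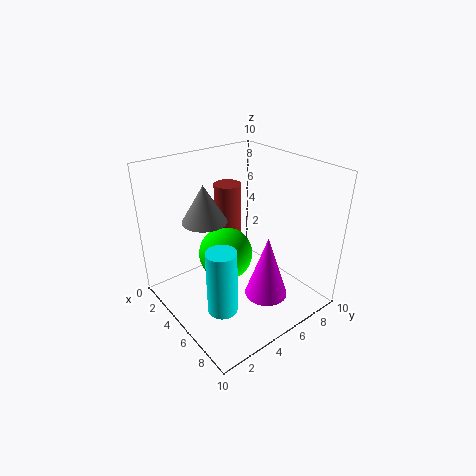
pos_x_1 = 6.5
pos_y_1 = 2.5
pos_z_1 = 1
radius_1 = 1
pos_y_2 = 3
pos_z_2 = 6.5
radius_2 = 1.5
height_2 = 2.5
pos_x_3 = 7
pos_y_3 = 6
pos_z_3 = 1
radius_3 = 1.5
pos_x_4 = 2.5
radius_4 = 1
height_4 = 4.5
pos_x_5 = 3.5
pos_y_5 = 5
pos_z_5 = 3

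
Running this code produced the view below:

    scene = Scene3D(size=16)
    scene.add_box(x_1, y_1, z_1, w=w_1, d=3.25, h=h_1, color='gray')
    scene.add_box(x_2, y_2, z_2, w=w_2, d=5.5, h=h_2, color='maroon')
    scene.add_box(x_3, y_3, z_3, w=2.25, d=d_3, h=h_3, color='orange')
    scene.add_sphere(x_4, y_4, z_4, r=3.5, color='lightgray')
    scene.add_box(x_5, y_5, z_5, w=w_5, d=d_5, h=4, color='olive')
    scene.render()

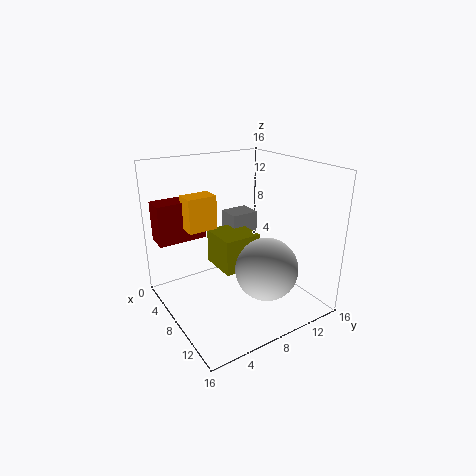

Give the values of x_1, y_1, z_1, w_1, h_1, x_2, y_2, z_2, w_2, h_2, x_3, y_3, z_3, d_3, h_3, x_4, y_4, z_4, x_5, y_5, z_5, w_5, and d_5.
x_1 = 3.25
y_1 = 8.75
z_1 = 6.75
w_1 = 2.75
h_1 = 3
x_2 = 2.25
y_2 = 0.25
z_2 = 7.5
w_2 = 2.5
h_2 = 4.5
x_3 = 4.25
y_3 = 3
z_3 = 9
d_3 = 3.25
h_3 = 3.75
x_4 = 10.75
y_4 = 10
z_4 = 4.75
x_5 = 4.5
y_5 = 6
z_5 = 4.25
w_5 = 4.5
d_5 = 4.25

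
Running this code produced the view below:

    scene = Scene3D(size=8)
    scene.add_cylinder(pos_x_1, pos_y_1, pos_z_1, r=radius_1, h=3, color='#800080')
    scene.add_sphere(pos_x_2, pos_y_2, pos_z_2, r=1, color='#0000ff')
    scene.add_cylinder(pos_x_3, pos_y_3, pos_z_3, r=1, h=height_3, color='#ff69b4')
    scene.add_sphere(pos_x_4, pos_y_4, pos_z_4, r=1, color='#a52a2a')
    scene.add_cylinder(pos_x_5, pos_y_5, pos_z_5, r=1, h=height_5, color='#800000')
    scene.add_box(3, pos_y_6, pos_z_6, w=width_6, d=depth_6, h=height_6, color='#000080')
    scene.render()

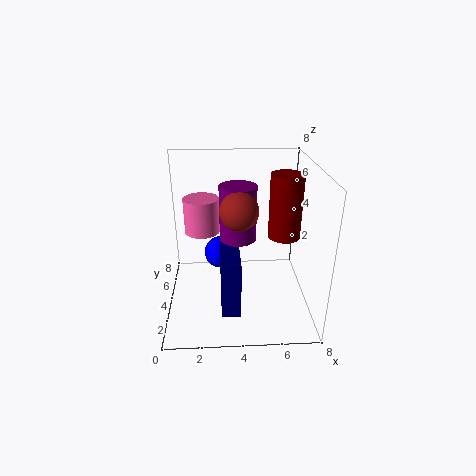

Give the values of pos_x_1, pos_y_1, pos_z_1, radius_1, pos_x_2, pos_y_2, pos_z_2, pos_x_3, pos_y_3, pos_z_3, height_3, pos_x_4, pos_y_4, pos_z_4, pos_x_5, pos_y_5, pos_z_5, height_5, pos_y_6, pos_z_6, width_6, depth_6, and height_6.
pos_x_1 = 4; pos_y_1 = 4; pos_z_1 = 4; radius_1 = 1; pos_x_2 = 3; pos_y_2 = 6; pos_z_2 = 2; pos_x_3 = 2; pos_y_3 = 5; pos_z_3 = 4; height_3 = 2; pos_x_4 = 4; pos_y_4 = 3; pos_z_4 = 6; pos_x_5 = 7; pos_y_5 = 6; pos_z_5 = 3; height_5 = 4; pos_y_6 = 1; pos_z_6 = 1; width_6 = 1; depth_6 = 3; height_6 = 3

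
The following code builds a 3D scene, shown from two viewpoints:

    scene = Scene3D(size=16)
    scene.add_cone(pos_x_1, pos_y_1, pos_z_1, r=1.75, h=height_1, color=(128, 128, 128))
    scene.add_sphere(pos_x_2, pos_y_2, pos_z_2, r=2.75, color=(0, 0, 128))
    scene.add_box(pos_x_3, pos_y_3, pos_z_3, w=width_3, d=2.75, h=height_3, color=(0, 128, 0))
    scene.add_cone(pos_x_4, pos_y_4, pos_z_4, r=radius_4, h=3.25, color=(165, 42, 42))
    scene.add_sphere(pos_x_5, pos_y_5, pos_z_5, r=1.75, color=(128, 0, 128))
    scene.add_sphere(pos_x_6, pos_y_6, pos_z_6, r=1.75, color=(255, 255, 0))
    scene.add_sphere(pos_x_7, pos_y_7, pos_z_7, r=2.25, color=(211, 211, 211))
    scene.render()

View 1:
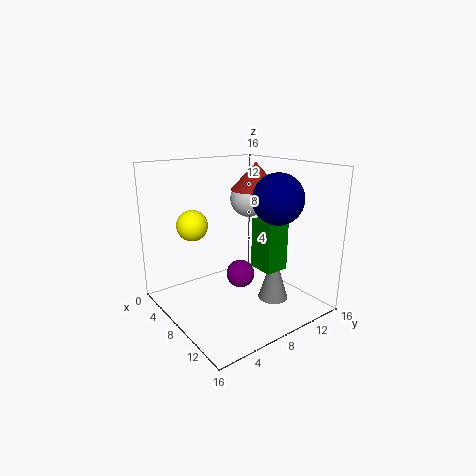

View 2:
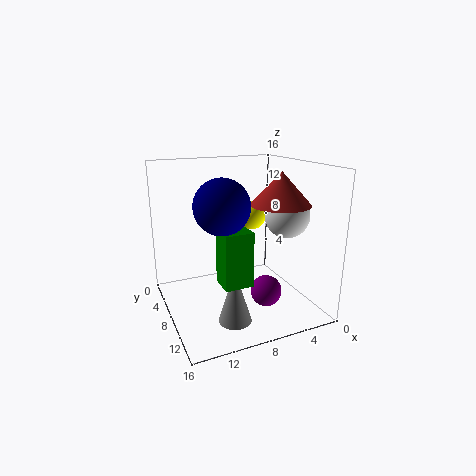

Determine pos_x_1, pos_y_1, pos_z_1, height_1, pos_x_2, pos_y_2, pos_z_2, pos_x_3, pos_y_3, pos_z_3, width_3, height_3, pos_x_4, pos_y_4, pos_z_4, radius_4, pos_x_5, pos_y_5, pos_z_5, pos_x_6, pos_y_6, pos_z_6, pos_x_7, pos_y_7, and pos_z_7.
pos_x_1 = 10; pos_y_1 = 11.75; pos_z_1 = 0.25; height_1 = 5.75; pos_x_2 = 11; pos_y_2 = 11; pos_z_2 = 12.5; pos_x_3 = 8.25; pos_y_3 = 9.75; pos_z_3 = 4.25; width_3 = 3; height_3 = 5.75; pos_x_4 = 5.5; pos_y_4 = 12.5; pos_z_4 = 12.5; radius_4 = 3; pos_x_5 = 5.5; pos_y_5 = 10.25; pos_z_5 = 2; pos_x_6 = 4.5; pos_y_6 = 4.25; pos_z_6 = 9.25; pos_x_7 = 4.5; pos_y_7 = 12.25; pos_z_7 = 11.25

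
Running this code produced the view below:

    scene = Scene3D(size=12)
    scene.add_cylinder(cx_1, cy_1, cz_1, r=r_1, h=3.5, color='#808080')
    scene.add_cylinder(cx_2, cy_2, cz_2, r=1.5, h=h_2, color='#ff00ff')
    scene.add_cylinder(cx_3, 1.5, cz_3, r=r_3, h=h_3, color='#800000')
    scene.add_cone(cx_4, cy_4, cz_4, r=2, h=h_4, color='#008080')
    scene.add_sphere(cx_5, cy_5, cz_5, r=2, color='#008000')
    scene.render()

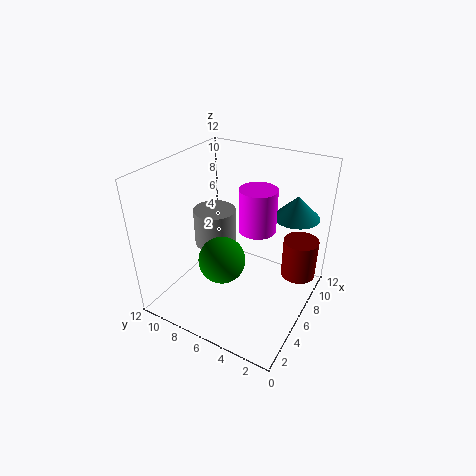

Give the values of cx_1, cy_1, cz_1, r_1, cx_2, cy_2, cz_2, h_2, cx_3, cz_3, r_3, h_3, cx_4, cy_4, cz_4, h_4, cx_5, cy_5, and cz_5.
cx_1 = 8.5, cy_1 = 10, cz_1 = 3, r_1 = 2, cx_2 = 6.5, cy_2 = 4.5, cz_2 = 7, h_2 = 3.5, cx_3 = 9, cz_3 = 2, r_3 = 1.5, h_3 = 3.5, cx_4 = 10, cy_4 = 2.5, cz_4 = 7, h_4 = 2, cx_5 = 5, cy_5 = 7, cz_5 = 4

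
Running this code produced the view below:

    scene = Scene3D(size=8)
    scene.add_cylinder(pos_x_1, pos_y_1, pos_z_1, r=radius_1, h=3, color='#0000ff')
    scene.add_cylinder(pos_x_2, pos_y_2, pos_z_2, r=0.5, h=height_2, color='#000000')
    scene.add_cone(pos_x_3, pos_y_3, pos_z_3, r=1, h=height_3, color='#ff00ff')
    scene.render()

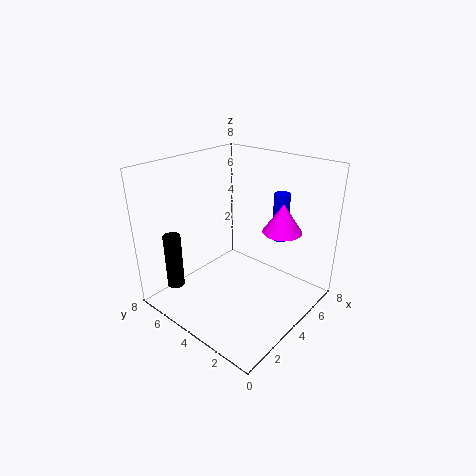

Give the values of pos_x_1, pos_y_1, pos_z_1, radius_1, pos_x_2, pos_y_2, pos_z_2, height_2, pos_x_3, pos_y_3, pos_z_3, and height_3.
pos_x_1 = 7.5
pos_y_1 = 3.5
pos_z_1 = 2.75
radius_1 = 0.5
pos_x_2 = 1.75
pos_y_2 = 7
pos_z_2 = 0.75
height_2 = 3.25
pos_x_3 = 4.5
pos_y_3 = 1.5
pos_z_3 = 5
height_3 = 1.5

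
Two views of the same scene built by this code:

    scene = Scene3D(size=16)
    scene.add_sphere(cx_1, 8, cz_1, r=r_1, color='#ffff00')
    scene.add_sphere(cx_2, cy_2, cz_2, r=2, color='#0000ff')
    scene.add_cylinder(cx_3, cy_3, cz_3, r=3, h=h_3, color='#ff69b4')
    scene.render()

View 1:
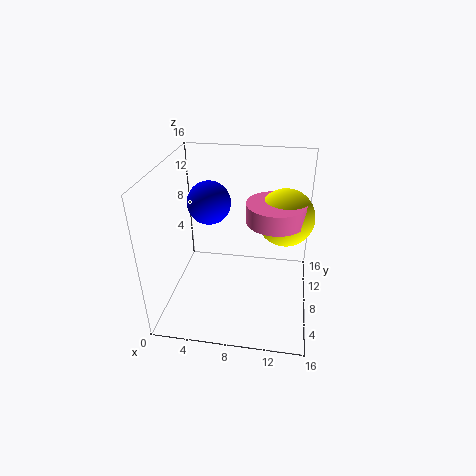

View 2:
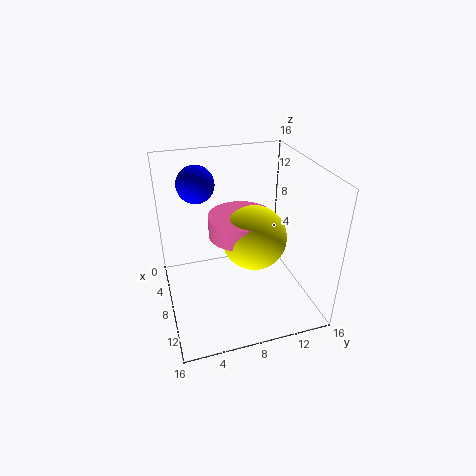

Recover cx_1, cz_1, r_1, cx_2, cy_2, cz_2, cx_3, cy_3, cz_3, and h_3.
cx_1 = 13
cz_1 = 11
r_1 = 3
cx_2 = 6
cy_2 = 4
cz_2 = 14
cx_3 = 12
cy_3 = 7
cz_3 = 11
h_3 = 2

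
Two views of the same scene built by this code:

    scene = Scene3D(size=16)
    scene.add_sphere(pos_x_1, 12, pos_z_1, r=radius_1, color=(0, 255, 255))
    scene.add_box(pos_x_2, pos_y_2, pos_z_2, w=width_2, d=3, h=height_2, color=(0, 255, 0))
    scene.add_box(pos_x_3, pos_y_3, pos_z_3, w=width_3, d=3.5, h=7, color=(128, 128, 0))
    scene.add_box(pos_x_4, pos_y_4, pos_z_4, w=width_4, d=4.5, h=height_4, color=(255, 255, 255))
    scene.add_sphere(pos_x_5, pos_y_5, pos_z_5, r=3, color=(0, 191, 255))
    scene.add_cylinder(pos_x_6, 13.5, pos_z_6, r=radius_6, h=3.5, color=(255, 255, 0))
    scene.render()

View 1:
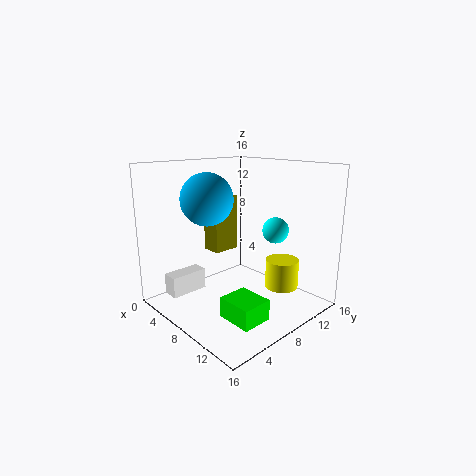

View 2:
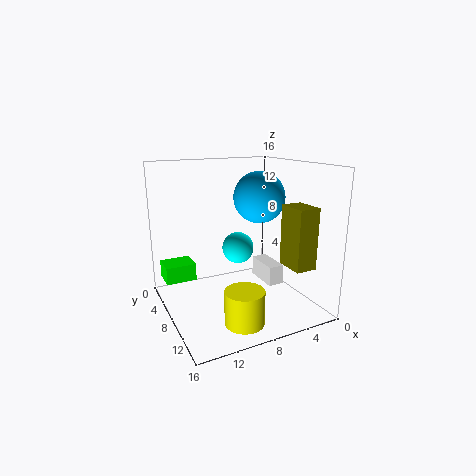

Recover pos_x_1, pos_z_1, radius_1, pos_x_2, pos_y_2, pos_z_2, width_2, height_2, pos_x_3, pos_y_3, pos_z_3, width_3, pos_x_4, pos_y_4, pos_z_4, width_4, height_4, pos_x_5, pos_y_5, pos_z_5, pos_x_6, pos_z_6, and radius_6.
pos_x_1 = 10; pos_z_1 = 8.5; radius_1 = 1.5; pos_x_2 = 12; pos_y_2 = 2; pos_z_2 = 2.5; width_2 = 3.5; height_2 = 2; pos_x_3 = 0.5; pos_y_3 = 9; pos_z_3 = 4.5; width_3 = 2.5; pos_x_4 = 1; pos_y_4 = 2.5; pos_z_4 = 0.5; width_4 = 2; height_4 = 2.5; pos_x_5 = 4.5; pos_y_5 = 6.5; pos_z_5 = 12; pos_x_6 = 10; pos_z_6 = 1; radius_6 = 2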